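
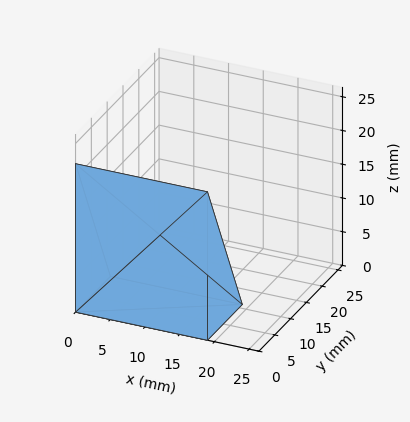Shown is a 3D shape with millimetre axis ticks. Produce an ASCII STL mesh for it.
Reading the render: the shape is a wedge (ramp): 19 × 11 mm base, rising to 22 mm along the y=0 edge and sloping linearly to z=0 at y=11 (dimensions read to the nearest mm from the axis ticks). For the STL, each face is triangulated and given an outward normal.

solid part
  facet normal 0.0000 0.0000 -1.0000
    outer loop
      vertex 19.0 11.0 0.0
      vertex 19.0 0.0 0.0
      vertex 0.0 0.0 0.0
    endloop
  endfacet
  facet normal 0.0000 0.0000 -1.0000
    outer loop
      vertex 0.0 11.0 0.0
      vertex 19.0 11.0 0.0
      vertex 0.0 0.0 0.0
    endloop
  endfacet
  facet normal 0.0000 -1.0000 0.0000
    outer loop
      vertex 0.0 0.0 0.0
      vertex 19.0 0.0 0.0
      vertex 19.0 0.0 22.0
    endloop
  endfacet
  facet normal 0.0000 -1.0000 0.0000
    outer loop
      vertex 0.0 0.0 0.0
      vertex 19.0 0.0 22.0
      vertex 0.0 0.0 22.0
    endloop
  endfacet
  facet normal 0.0000 0.8944 0.4472
    outer loop
      vertex 0.0 0.0 22.0
      vertex 19.0 0.0 22.0
      vertex 19.0 11.0 0.0
    endloop
  endfacet
  facet normal 0.0000 0.8944 0.4472
    outer loop
      vertex 0.0 0.0 22.0
      vertex 19.0 11.0 0.0
      vertex 0.0 11.0 0.0
    endloop
  endfacet
  facet normal -1.0000 0.0000 0.0000
    outer loop
      vertex 0.0 0.0 22.0
      vertex 0.0 11.0 0.0
      vertex 0.0 0.0 0.0
    endloop
  endfacet
  facet normal 1.0000 0.0000 0.0000
    outer loop
      vertex 19.0 0.0 0.0
      vertex 19.0 11.0 0.0
      vertex 19.0 0.0 22.0
    endloop
  endfacet
endsolid part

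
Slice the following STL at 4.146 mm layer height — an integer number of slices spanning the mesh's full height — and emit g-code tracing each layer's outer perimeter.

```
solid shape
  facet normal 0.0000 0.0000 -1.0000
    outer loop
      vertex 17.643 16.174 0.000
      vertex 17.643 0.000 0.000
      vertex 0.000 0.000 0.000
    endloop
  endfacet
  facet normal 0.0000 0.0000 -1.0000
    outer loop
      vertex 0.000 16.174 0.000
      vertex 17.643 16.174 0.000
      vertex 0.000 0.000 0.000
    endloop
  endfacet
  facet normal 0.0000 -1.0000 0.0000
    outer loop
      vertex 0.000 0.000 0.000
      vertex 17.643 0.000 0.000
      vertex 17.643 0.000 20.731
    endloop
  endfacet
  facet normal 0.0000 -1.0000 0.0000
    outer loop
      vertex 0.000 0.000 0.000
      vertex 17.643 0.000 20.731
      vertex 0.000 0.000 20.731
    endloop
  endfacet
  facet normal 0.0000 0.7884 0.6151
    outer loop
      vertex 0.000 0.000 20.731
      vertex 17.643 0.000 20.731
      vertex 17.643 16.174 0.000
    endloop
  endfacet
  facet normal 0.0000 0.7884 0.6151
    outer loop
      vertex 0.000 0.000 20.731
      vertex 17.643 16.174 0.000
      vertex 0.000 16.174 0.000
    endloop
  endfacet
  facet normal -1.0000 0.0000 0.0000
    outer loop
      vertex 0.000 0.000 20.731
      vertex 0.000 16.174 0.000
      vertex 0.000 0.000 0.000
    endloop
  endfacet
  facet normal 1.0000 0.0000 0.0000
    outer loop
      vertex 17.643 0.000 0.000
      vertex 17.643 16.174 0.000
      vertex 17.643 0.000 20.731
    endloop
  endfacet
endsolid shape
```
; perimeter-only toolpath
G21 ; units = mm
G90 ; absolute positioning
G28 ; home
; layer 1
G0 Z4.146
G0 X0.000 Y0.000
G1 X17.643 Y0.000
G1 X17.643 Y12.939
G1 X0.000 Y12.939
G1 X0.000 Y0.000
; layer 2
G0 Z8.292
G0 X0.000 Y0.000
G1 X17.643 Y0.000
G1 X17.643 Y9.704
G1 X0.000 Y9.704
G1 X0.000 Y0.000
; layer 3
G0 Z12.439
G0 X0.000 Y0.000
G1 X17.643 Y0.000
G1 X17.643 Y6.470
G1 X0.000 Y6.470
G1 X0.000 Y0.000
; layer 4
G0 Z16.585
G0 X0.000 Y0.000
G1 X17.643 Y0.000
G1 X17.643 Y3.235
G1 X0.000 Y3.235
G1 X0.000 Y0.000
M2 ; end

The solid is a wedge (ramp): 17.6 × 16.2 mm base, rising to 20.7 mm along the y=0 edge and sloping linearly to z=0 at y=16.2. Slicing at Δz = 4.146 mm — 5 equal slices spanning the solid's height, so layer i sits at z = i·h/5 — gives 4 non-empty perimeters. Each is a 4-segment closed polygon; G0 lifts to the layer z and rapids to the start vertex, then G1 traces the edges. The cross-section shrinks linearly with z (the slice at the apex is degenerate and omitted).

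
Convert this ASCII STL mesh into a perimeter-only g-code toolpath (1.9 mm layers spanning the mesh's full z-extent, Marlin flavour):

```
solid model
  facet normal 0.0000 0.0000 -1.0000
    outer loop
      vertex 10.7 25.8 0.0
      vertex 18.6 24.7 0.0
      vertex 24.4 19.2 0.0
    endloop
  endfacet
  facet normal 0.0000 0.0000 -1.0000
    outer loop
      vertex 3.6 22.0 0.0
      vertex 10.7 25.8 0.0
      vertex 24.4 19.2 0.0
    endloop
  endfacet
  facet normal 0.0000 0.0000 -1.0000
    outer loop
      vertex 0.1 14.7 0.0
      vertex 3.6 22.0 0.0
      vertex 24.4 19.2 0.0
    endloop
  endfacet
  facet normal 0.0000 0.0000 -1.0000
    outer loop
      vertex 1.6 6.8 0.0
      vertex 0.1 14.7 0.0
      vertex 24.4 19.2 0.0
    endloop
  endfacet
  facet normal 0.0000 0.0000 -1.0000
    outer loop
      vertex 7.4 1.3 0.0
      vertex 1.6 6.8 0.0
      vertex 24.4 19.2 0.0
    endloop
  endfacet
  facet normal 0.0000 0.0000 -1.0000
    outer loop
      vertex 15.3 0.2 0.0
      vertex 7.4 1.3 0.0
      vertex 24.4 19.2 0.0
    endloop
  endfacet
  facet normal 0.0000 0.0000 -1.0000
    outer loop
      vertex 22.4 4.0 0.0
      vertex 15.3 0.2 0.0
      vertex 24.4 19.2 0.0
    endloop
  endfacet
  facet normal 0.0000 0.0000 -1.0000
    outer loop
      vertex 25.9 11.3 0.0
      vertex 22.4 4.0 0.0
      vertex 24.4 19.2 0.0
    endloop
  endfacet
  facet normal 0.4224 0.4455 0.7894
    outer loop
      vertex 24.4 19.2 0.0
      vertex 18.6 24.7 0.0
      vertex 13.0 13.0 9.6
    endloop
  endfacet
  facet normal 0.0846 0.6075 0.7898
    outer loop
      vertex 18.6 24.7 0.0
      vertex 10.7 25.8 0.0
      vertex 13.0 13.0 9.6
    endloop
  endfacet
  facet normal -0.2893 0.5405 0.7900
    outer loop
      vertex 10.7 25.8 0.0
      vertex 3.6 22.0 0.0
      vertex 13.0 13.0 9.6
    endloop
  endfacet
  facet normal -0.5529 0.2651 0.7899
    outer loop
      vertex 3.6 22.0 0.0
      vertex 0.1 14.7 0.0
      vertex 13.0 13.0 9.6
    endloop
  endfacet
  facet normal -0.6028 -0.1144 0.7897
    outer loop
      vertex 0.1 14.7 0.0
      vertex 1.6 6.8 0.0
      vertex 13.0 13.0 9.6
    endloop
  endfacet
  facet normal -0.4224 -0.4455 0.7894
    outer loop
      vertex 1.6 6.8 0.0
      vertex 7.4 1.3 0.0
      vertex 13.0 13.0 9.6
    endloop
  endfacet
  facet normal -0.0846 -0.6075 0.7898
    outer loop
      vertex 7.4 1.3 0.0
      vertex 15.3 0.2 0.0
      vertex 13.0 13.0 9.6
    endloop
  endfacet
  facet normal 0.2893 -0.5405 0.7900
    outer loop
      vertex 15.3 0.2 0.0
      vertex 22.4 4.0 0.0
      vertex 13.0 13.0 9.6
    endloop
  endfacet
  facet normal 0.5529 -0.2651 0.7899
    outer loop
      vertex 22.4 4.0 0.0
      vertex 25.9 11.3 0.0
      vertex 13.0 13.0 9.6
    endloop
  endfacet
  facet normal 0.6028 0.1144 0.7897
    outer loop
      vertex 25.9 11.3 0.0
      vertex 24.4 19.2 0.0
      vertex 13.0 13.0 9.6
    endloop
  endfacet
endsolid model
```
; perimeter-only toolpath
G21 ; units = mm
G90 ; absolute positioning
G28 ; home
; layer 1
G0 Z1.9
G0 X22.1 Y18.0
G1 X17.5 Y22.4
G1 X11.2 Y23.2
G1 X5.5 Y20.2
G1 X2.7 Y14.4
G1 X3.9 Y8.0
G1 X8.5 Y3.6
G1 X14.8 Y2.8
G1 X20.5 Y5.8
G1 X23.3 Y11.6
G1 X22.1 Y18.0
; layer 2
G0 Z3.8
G0 X19.8 Y16.7
G1 X16.4 Y20.0
G1 X11.6 Y20.7
G1 X7.4 Y18.4
G1 X5.3 Y14.0
G1 X6.2 Y9.3
G1 X9.6 Y6.0
G1 X14.4 Y5.3
G1 X18.6 Y7.6
G1 X20.7 Y12.0
G1 X19.8 Y16.7
; layer 3
G0 Z5.8
G0 X17.6 Y15.5
G1 X15.2 Y17.7
G1 X12.1 Y18.1
G1 X9.2 Y16.6
G1 X7.8 Y13.7
G1 X8.4 Y10.5
G1 X10.8 Y8.3
G1 X13.9 Y7.9
G1 X16.8 Y9.4
G1 X18.2 Y12.3
G1 X17.6 Y15.5
; layer 4
G0 Z7.7
G0 X15.3 Y14.2
G1 X14.1 Y15.3
G1 X12.5 Y15.6
G1 X11.1 Y14.8
G1 X10.4 Y13.3
G1 X10.7 Y11.8
G1 X11.9 Y10.7
G1 X13.5 Y10.4
G1 X14.9 Y11.2
G1 X15.6 Y12.7
G1 X15.3 Y14.2
M2 ; end

The solid is a regular 10-sided pyramid, base circumscribed radius ≈ 13 mm, apex at z ≈ 9.6 mm. Slicing at Δz = 1.9 mm — 5 equal slices spanning the solid's height, so layer i sits at z = i·h/5 — gives 4 non-empty perimeters. Each is a 10-segment closed polygon; G0 lifts to the layer z and rapids to the start vertex, then G1 traces the edges. The cross-section shrinks linearly with z (the slice at the apex is degenerate and omitted).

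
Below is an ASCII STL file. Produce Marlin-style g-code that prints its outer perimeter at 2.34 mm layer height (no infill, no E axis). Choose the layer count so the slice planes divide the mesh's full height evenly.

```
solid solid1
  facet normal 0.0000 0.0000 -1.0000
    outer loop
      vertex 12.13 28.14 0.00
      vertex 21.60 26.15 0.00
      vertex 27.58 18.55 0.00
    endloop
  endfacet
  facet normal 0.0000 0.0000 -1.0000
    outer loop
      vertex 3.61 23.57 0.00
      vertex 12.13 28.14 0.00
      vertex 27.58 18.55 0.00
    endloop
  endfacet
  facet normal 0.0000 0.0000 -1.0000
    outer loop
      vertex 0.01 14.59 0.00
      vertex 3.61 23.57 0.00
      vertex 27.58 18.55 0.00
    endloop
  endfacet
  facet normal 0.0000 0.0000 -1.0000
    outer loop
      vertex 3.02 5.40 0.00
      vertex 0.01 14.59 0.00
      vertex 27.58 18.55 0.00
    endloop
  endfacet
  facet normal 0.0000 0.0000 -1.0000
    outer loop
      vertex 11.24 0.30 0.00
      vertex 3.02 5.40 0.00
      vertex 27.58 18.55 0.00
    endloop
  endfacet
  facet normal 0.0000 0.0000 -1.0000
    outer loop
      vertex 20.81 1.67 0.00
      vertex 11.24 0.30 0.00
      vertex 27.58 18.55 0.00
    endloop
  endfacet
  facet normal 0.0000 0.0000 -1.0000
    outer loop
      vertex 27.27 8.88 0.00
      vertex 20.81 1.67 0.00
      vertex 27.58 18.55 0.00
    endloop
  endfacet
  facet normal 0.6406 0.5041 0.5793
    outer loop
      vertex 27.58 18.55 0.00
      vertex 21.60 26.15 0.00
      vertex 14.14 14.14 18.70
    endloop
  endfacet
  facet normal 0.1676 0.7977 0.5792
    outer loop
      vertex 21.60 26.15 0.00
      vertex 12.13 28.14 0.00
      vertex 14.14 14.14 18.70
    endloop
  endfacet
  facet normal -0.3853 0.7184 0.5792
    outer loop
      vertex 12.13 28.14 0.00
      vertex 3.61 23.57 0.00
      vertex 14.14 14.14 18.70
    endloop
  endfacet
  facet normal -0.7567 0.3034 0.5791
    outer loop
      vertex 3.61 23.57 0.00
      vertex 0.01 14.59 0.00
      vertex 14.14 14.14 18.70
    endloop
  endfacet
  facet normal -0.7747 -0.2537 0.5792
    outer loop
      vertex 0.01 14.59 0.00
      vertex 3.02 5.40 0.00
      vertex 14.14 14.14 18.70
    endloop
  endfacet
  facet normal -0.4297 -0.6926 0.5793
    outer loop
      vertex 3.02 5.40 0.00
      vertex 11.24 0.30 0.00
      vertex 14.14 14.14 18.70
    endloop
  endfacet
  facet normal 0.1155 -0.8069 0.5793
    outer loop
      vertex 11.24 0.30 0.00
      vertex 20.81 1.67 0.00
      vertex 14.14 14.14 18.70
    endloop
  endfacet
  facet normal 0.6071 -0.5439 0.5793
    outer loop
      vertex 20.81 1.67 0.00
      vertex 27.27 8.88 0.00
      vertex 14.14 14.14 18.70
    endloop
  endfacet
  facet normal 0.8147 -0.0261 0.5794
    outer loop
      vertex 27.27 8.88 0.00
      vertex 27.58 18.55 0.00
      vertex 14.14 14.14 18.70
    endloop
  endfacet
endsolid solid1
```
; perimeter-only toolpath
G21 ; units = mm
G90 ; absolute positioning
G28 ; home
; layer 1
G0 Z2.34
G0 X25.90 Y18.00
G1 X20.67 Y24.65
G1 X12.38 Y26.39
G1 X4.93 Y22.39
G1 X1.78 Y14.53
G1 X4.41 Y6.49
G1 X11.60 Y2.03
G1 X19.98 Y3.23
G1 X25.63 Y9.54
G1 X25.90 Y18.00
; layer 2
G0 Z4.67
G0 X24.22 Y17.45
G1 X19.74 Y23.15
G1 X12.63 Y24.64
G1 X6.24 Y21.21
G1 X3.54 Y14.48
G1 X5.80 Y7.59
G1 X11.96 Y3.76
G1 X19.14 Y4.79
G1 X23.99 Y10.20
G1 X24.22 Y17.45
; layer 3
G0 Z7.01
G0 X22.54 Y16.90
G1 X18.80 Y21.65
G1 X12.88 Y22.89
G1 X7.56 Y20.03
G1 X5.31 Y14.42
G1 X7.19 Y8.68
G1 X12.33 Y5.49
G1 X18.31 Y6.35
G1 X22.35 Y10.85
G1 X22.54 Y16.90
; layer 4
G0 Z9.35
G0 X20.86 Y16.34
G1 X17.87 Y20.14
G1 X13.14 Y21.14
G1 X8.88 Y18.86
G1 X7.08 Y14.37
G1 X8.58 Y9.77
G1 X12.69 Y7.22
G1 X17.48 Y7.91
G1 X20.70 Y11.51
G1 X20.86 Y16.34
; layer 5
G0 Z11.69
G0 X19.18 Y15.79
G1 X16.94 Y18.64
G1 X13.39 Y19.39
G1 X10.19 Y17.68
G1 X8.84 Y14.31
G1 X9.97 Y10.86
G1 X13.05 Y8.95
G1 X16.64 Y9.46
G1 X19.06 Y12.17
G1 X19.18 Y15.79
; layer 6
G0 Z14.02
G0 X17.50 Y15.24
G1 X16.01 Y17.14
G1 X13.64 Y17.64
G1 X11.51 Y16.50
G1 X10.61 Y14.25
G1 X11.36 Y11.96
G1 X13.42 Y10.68
G1 X15.81 Y11.02
G1 X17.42 Y12.83
G1 X17.50 Y15.24
; layer 7
G0 Z16.36
G0 X15.82 Y14.69
G1 X15.07 Y15.64
G1 X13.89 Y15.89
G1 X12.82 Y15.32
G1 X12.37 Y14.20
G1 X12.75 Y13.05
G1 X13.78 Y12.41
G1 X14.97 Y12.58
G1 X15.78 Y13.48
G1 X15.82 Y14.69
M2 ; end

The solid is a regular 9-sided pyramid, base circumscribed radius ≈ 14.1 mm, apex at z ≈ 18.7 mm. Slicing at Δz = 2.34 mm — 8 equal slices spanning the solid's height, so layer i sits at z = i·h/8 — gives 7 non-empty perimeters. Each is a 9-segment closed polygon; G0 lifts to the layer z and rapids to the start vertex, then G1 traces the edges. The cross-section shrinks linearly with z (the slice at the apex is degenerate and omitted).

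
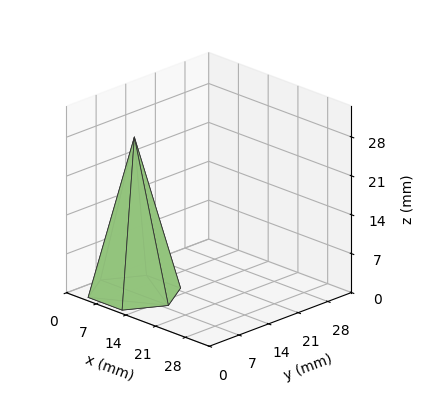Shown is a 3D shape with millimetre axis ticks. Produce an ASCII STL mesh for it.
Reading the render: the shape is a regular 6-sided pyramid, base circumscribed radius ≈ 8 mm, apex at z ≈ 28 mm (dimensions read to the nearest mm from the axis ticks). For the STL, each face is triangulated and given an outward normal.

solid part
  facet normal 0.0000 0.0000 -1.0000
    outer loop
      vertex 4.0 14.9 0.0
      vertex 12.0 14.9 0.0
      vertex 16.0 8.0 0.0
    endloop
  endfacet
  facet normal 0.0000 0.0000 -1.0000
    outer loop
      vertex 0.0 8.0 0.0
      vertex 4.0 14.9 0.0
      vertex 16.0 8.0 0.0
    endloop
  endfacet
  facet normal 0.0000 0.0000 -1.0000
    outer loop
      vertex 4.0 1.1 0.0
      vertex 0.0 8.0 0.0
      vertex 16.0 8.0 0.0
    endloop
  endfacet
  facet normal 0.0000 0.0000 -1.0000
    outer loop
      vertex 12.0 1.1 0.0
      vertex 4.0 1.1 0.0
      vertex 16.0 8.0 0.0
    endloop
  endfacet
  facet normal 0.8399 0.4869 0.2400
    outer loop
      vertex 16.0 8.0 0.0
      vertex 12.0 14.9 0.0
      vertex 8.0 8.0 28.0
    endloop
  endfacet
  facet normal 0.0000 0.9710 0.2393
    outer loop
      vertex 12.0 14.9 0.0
      vertex 4.0 14.9 0.0
      vertex 8.0 8.0 28.0
    endloop
  endfacet
  facet normal -0.8399 0.4869 0.2400
    outer loop
      vertex 4.0 14.9 0.0
      vertex 0.0 8.0 0.0
      vertex 8.0 8.0 28.0
    endloop
  endfacet
  facet normal -0.8399 -0.4869 0.2400
    outer loop
      vertex 0.0 8.0 0.0
      vertex 4.0 1.1 0.0
      vertex 8.0 8.0 28.0
    endloop
  endfacet
  facet normal 0.0000 -0.9710 0.2393
    outer loop
      vertex 4.0 1.1 0.0
      vertex 12.0 1.1 0.0
      vertex 8.0 8.0 28.0
    endloop
  endfacet
  facet normal 0.8399 -0.4869 0.2400
    outer loop
      vertex 12.0 1.1 0.0
      vertex 16.0 8.0 0.0
      vertex 8.0 8.0 28.0
    endloop
  endfacet
endsolid part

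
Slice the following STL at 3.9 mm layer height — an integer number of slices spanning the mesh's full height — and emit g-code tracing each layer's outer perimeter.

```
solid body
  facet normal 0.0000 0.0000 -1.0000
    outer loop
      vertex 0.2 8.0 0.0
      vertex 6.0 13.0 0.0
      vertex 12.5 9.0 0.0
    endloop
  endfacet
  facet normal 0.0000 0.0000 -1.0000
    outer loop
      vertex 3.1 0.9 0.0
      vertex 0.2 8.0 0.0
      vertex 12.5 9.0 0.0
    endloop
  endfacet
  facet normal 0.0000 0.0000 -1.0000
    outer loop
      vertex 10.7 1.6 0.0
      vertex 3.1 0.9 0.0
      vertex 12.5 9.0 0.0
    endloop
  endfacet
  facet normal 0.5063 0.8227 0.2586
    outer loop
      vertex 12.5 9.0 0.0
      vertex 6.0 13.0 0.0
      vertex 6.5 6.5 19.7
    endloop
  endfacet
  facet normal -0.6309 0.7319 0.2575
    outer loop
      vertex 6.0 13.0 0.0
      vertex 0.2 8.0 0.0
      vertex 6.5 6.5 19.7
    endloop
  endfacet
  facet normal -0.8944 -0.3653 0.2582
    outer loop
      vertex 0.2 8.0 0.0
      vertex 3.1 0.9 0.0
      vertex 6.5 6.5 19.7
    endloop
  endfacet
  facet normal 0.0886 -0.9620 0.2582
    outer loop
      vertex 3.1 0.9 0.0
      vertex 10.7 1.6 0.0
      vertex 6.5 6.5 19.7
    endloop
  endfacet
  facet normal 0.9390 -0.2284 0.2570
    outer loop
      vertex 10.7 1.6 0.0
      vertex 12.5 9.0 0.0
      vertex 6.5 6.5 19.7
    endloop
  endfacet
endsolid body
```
; perimeter-only toolpath
G21 ; units = mm
G90 ; absolute positioning
G28 ; home
; layer 1
G0 Z3.9
G0 X11.3 Y8.5
G1 X6.1 Y11.7
G1 X1.5 Y7.7
G1 X3.8 Y2.0
G1 X9.9 Y2.6
G1 X11.3 Y8.5
; layer 2
G0 Z7.9
G0 X10.1 Y8.0
G1 X6.2 Y10.4
G1 X2.7 Y7.4
G1 X4.5 Y3.1
G1 X9.0 Y3.6
G1 X10.1 Y8.0
; layer 3
G0 Z11.8
G0 X8.9 Y7.5
G1 X6.3 Y9.1
G1 X4.0 Y7.1
G1 X5.1 Y4.3
G1 X8.2 Y4.5
G1 X8.9 Y7.5
; layer 4
G0 Z15.8
G0 X7.7 Y7.0
G1 X6.4 Y7.8
G1 X5.2 Y6.8
G1 X5.8 Y5.4
G1 X7.3 Y5.5
G1 X7.7 Y7.0
M2 ; end

The solid is a regular 5-sided pyramid, base circumscribed radius ≈ 6.5 mm, apex at z ≈ 19.7 mm. Slicing at Δz = 3.9 mm — 5 equal slices spanning the solid's height, so layer i sits at z = i·h/5 — gives 4 non-empty perimeters. Each is a 5-segment closed polygon; G0 lifts to the layer z and rapids to the start vertex, then G1 traces the edges. The cross-section shrinks linearly with z (the slice at the apex is degenerate and omitted).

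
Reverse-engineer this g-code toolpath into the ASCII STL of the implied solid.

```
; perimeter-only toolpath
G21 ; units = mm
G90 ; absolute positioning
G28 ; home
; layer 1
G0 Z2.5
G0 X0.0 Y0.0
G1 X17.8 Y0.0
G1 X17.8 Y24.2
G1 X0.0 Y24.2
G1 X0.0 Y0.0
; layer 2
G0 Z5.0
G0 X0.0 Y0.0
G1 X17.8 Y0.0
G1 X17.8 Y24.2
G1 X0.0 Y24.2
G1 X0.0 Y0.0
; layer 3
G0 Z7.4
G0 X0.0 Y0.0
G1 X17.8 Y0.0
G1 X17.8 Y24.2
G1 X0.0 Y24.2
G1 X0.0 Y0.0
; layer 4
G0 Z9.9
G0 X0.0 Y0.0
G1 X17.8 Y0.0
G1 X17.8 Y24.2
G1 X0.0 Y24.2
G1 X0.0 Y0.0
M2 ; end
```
solid part
  facet normal 0.0000 0.0000 -1.0000
    outer loop
      vertex 17.8 24.2 0.0
      vertex 17.8 0.0 0.0
      vertex 0.0 0.0 0.0
    endloop
  endfacet
  facet normal 0.0000 0.0000 -1.0000
    outer loop
      vertex 0.0 24.2 0.0
      vertex 17.8 24.2 0.0
      vertex 0.0 0.0 0.0
    endloop
  endfacet
  facet normal 0.0000 0.0000 1.0000
    outer loop
      vertex 0.0 0.0 9.9
      vertex 17.8 0.0 9.9
      vertex 17.8 24.2 9.9
    endloop
  endfacet
  facet normal 0.0000 0.0000 1.0000
    outer loop
      vertex 0.0 0.0 9.9
      vertex 17.8 24.2 9.9
      vertex 0.0 24.2 9.9
    endloop
  endfacet
  facet normal 0.0000 -1.0000 0.0000
    outer loop
      vertex 0.0 0.0 0.0
      vertex 17.8 0.0 0.0
      vertex 17.8 0.0 9.9
    endloop
  endfacet
  facet normal 0.0000 -1.0000 0.0000
    outer loop
      vertex 0.0 0.0 0.0
      vertex 17.8 0.0 9.9
      vertex 0.0 0.0 9.9
    endloop
  endfacet
  facet normal 0.0000 1.0000 0.0000
    outer loop
      vertex 17.8 24.2 9.9
      vertex 17.8 24.2 0.0
      vertex 0.0 24.2 0.0
    endloop
  endfacet
  facet normal 0.0000 1.0000 0.0000
    outer loop
      vertex 0.0 24.2 9.9
      vertex 17.8 24.2 9.9
      vertex 0.0 24.2 0.0
    endloop
  endfacet
  facet normal -1.0000 0.0000 0.0000
    outer loop
      vertex 0.0 24.2 9.9
      vertex 0.0 24.2 0.0
      vertex 0.0 0.0 0.0
    endloop
  endfacet
  facet normal -1.0000 0.0000 0.0000
    outer loop
      vertex 0.0 0.0 9.9
      vertex 0.0 24.2 9.9
      vertex 0.0 0.0 0.0
    endloop
  endfacet
  facet normal 1.0000 0.0000 0.0000
    outer loop
      vertex 17.8 0.0 0.0
      vertex 17.8 24.2 0.0
      vertex 17.8 24.2 9.9
    endloop
  endfacet
  facet normal 1.0000 0.0000 0.0000
    outer loop
      vertex 17.8 0.0 0.0
      vertex 17.8 24.2 9.9
      vertex 17.8 0.0 9.9
    endloop
  endfacet
endsolid part

The G0 Z moves step by Δz≈2.5 mm. Every layer's G1 loop is the same polygon, so the solid is a straight extrusion of it from z=0 to z≈9.9. Closing with flat bottom and top caps and triangulating gives 12 facets — a rectangular box, roughly 17.8 × 24.2 mm footprint and 9.9 mm tall.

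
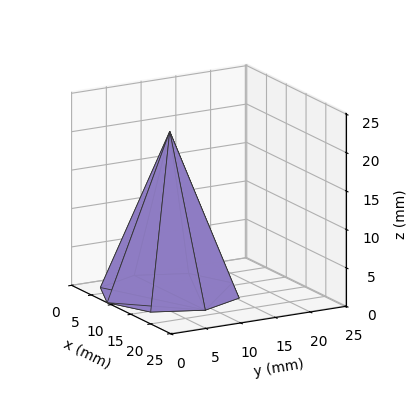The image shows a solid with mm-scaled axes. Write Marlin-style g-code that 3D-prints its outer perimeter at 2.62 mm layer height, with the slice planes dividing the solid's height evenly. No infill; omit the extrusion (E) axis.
Reading the render: the shape is a regular 8-sided pyramid, base circumscribed radius ≈ 9 mm, apex at z ≈ 21 mm (dimensions read to the nearest mm from the axis ticks). For the g-code, the solid's height is divided into equal slices at the stated Δz and each level perimeter traced with G1 moves after a G0 lift.

; perimeter-only toolpath
G21 ; units = mm
G90 ; absolute positioning
G28 ; home
; layer 1
G0 Z2.62
G0 X16.88 Y9.00
G1 X14.56 Y14.56
G1 X9.00 Y16.88
G1 X3.44 Y14.56
G1 X1.12 Y9.00
G1 X3.44 Y3.44
G1 X9.00 Y1.12
G1 X14.56 Y3.44
G1 X16.88 Y9.00
; layer 2
G0 Z5.25
G0 X15.75 Y9.00
G1 X13.77 Y13.77
G1 X9.00 Y15.75
G1 X4.23 Y13.77
G1 X2.25 Y9.00
G1 X4.23 Y4.23
G1 X9.00 Y2.25
G1 X13.77 Y4.23
G1 X15.75 Y9.00
; layer 3
G0 Z7.88
G0 X14.62 Y9.00
G1 X12.97 Y12.97
G1 X9.00 Y14.62
G1 X5.03 Y12.97
G1 X3.38 Y9.00
G1 X5.03 Y5.03
G1 X9.00 Y3.38
G1 X12.97 Y5.03
G1 X14.62 Y9.00
; layer 4
G0 Z10.50
G0 X13.50 Y9.00
G1 X12.18 Y12.18
G1 X9.00 Y13.50
G1 X5.82 Y12.18
G1 X4.50 Y9.00
G1 X5.82 Y5.82
G1 X9.00 Y4.50
G1 X12.18 Y5.82
G1 X13.50 Y9.00
; layer 5
G0 Z13.12
G0 X12.38 Y9.00
G1 X11.38 Y11.38
G1 X9.00 Y12.38
G1 X6.62 Y11.38
G1 X5.62 Y9.00
G1 X6.62 Y6.62
G1 X9.00 Y5.62
G1 X11.38 Y6.62
G1 X12.38 Y9.00
; layer 6
G0 Z15.75
G0 X11.25 Y9.00
G1 X10.59 Y10.59
G1 X9.00 Y11.25
G1 X7.41 Y10.59
G1 X6.75 Y9.00
G1 X7.41 Y7.41
G1 X9.00 Y6.75
G1 X10.59 Y7.41
G1 X11.25 Y9.00
; layer 7
G0 Z18.38
G0 X10.12 Y9.00
G1 X9.79 Y9.79
G1 X9.00 Y10.12
G1 X8.21 Y9.79
G1 X7.88 Y9.00
G1 X8.21 Y8.21
G1 X9.00 Y7.88
G1 X9.79 Y8.21
G1 X10.12 Y9.00
M2 ; end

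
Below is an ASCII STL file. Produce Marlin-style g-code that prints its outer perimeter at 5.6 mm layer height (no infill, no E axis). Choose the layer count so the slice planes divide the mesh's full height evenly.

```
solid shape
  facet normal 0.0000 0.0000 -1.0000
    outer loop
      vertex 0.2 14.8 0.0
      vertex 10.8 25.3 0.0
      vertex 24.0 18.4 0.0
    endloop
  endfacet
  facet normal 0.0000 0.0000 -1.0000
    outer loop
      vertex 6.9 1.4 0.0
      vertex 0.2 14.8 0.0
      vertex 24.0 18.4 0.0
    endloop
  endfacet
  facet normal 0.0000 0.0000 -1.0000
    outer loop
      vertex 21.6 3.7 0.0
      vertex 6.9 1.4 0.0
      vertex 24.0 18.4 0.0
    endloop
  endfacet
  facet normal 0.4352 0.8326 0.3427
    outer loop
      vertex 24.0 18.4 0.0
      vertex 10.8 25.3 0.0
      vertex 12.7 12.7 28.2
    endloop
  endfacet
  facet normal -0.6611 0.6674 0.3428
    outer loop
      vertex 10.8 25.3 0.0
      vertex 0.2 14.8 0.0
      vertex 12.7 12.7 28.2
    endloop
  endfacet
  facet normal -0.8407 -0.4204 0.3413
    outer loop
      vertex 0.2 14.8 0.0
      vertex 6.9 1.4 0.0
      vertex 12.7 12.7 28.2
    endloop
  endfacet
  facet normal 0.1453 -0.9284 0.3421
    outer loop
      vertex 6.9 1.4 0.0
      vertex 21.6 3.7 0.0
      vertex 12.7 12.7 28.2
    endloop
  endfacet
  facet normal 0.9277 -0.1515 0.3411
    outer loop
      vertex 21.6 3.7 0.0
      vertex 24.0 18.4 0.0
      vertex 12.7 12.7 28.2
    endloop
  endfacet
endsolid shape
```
; perimeter-only toolpath
G21 ; units = mm
G90 ; absolute positioning
G28 ; home
; layer 1
G0 Z5.6
G0 X21.7 Y17.3
G1 X11.2 Y22.8
G1 X2.7 Y14.4
G1 X8.1 Y3.7
G1 X19.8 Y5.5
G1 X21.7 Y17.3
; layer 2
G0 Z11.3
G0 X19.5 Y16.1
G1 X11.6 Y20.3
G1 X5.2 Y14.0
G1 X9.2 Y5.9
G1 X18.0 Y7.3
G1 X19.5 Y16.1
; layer 3
G0 Z16.9
G0 X17.2 Y15.0
G1 X11.9 Y17.7
G1 X7.7 Y13.5
G1 X10.4 Y8.2
G1 X16.3 Y9.1
G1 X17.2 Y15.0
; layer 4
G0 Z22.6
G0 X15.0 Y13.8
G1 X12.3 Y15.2
G1 X10.2 Y13.1
G1 X11.5 Y10.4
G1 X14.5 Y10.9
G1 X15.0 Y13.8
M2 ; end

The solid is a regular 5-sided pyramid, base circumscribed radius ≈ 12.7 mm, apex at z ≈ 28.2 mm. Slicing at Δz = 5.6 mm — 5 equal slices spanning the solid's height, so layer i sits at z = i·h/5 — gives 4 non-empty perimeters. Each is a 5-segment closed polygon; G0 lifts to the layer z and rapids to the start vertex, then G1 traces the edges. The cross-section shrinks linearly with z (the slice at the apex is degenerate and omitted).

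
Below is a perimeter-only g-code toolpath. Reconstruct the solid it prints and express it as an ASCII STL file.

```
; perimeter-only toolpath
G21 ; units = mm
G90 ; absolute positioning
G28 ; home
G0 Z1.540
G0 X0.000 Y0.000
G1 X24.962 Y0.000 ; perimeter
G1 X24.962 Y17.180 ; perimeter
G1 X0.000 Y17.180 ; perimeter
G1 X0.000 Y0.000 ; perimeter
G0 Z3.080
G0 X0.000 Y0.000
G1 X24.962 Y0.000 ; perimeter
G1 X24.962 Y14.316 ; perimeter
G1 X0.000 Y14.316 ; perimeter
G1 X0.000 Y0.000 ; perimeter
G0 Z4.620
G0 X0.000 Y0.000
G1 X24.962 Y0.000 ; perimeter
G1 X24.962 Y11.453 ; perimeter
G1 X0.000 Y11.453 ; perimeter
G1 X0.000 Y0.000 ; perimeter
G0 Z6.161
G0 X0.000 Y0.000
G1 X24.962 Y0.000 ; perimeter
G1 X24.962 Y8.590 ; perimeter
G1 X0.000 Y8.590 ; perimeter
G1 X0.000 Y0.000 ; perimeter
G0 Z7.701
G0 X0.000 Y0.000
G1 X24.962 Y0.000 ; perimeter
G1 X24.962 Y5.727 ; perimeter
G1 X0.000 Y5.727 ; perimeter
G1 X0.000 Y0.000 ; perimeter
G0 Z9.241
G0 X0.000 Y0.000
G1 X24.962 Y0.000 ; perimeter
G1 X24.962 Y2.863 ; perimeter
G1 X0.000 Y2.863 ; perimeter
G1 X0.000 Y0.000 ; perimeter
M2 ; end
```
solid part
  facet normal 0.0000 0.0000 -1.0000
    outer loop
      vertex 24.962 20.043 0.000
      vertex 24.962 0.000 0.000
      vertex 0.000 0.000 0.000
    endloop
  endfacet
  facet normal 0.0000 0.0000 -1.0000
    outer loop
      vertex 0.000 20.043 0.000
      vertex 24.962 20.043 0.000
      vertex 0.000 0.000 0.000
    endloop
  endfacet
  facet normal 0.0000 -1.0000 0.0000
    outer loop
      vertex 0.000 0.000 0.000
      vertex 24.962 0.000 0.000
      vertex 24.962 0.000 10.781
    endloop
  endfacet
  facet normal 0.0000 -1.0000 0.0000
    outer loop
      vertex 0.000 0.000 0.000
      vertex 24.962 0.000 10.781
      vertex 0.000 0.000 10.781
    endloop
  endfacet
  facet normal 0.0000 0.4737 0.8807
    outer loop
      vertex 0.000 0.000 10.781
      vertex 24.962 0.000 10.781
      vertex 24.962 20.043 0.000
    endloop
  endfacet
  facet normal 0.0000 0.4737 0.8807
    outer loop
      vertex 0.000 0.000 10.781
      vertex 24.962 20.043 0.000
      vertex 0.000 20.043 0.000
    endloop
  endfacet
  facet normal -1.0000 0.0000 0.0000
    outer loop
      vertex 0.000 0.000 10.781
      vertex 0.000 20.043 0.000
      vertex 0.000 0.000 0.000
    endloop
  endfacet
  facet normal 1.0000 0.0000 0.0000
    outer loop
      vertex 24.962 0.000 0.000
      vertex 24.962 20.043 0.000
      vertex 24.962 0.000 10.781
    endloop
  endfacet
endsolid part

The G0 Z moves step by Δz≈1.540 mm. The G1 loops shrink linearly with z, so the solid tapers from its base footprint up to z≈10.8. Closing with a flat bottom cap and the tapered top and triangulating gives 8 facets — a wedge (ramp): 25 × 20 mm base, rising to 10.8 mm along the y=0 edge and sloping linearly to z=0 at y=20.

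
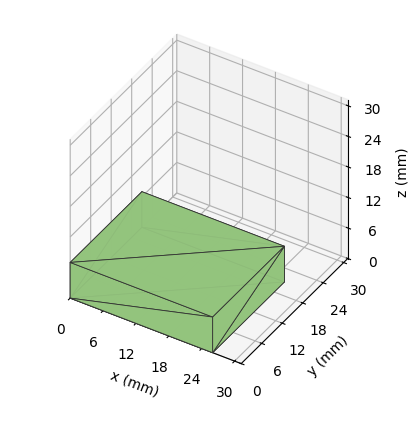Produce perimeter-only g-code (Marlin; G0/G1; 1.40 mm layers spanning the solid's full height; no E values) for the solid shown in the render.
Reading the render: the shape is a rectangular box, roughly 26 × 21 mm footprint and 7 mm tall (dimensions read to the nearest mm from the axis ticks). For the g-code, the solid's height is divided into equal slices at the stated Δz and each level perimeter traced with G1 moves after a G0 lift.

; perimeter-only toolpath
G21 ; units = mm
G90 ; absolute positioning
G28 ; home
; layer 1
G0 Z1.40
G0 X0.00 Y0.00
G1 X26.00 Y0.00
G1 X26.00 Y21.00
G1 X0.00 Y21.00
G1 X0.00 Y0.00
; layer 2
G0 Z2.80
G0 X0.00 Y0.00
G1 X26.00 Y0.00
G1 X26.00 Y21.00
G1 X0.00 Y21.00
G1 X0.00 Y0.00
; layer 3
G0 Z4.20
G0 X0.00 Y0.00
G1 X26.00 Y0.00
G1 X26.00 Y21.00
G1 X0.00 Y21.00
G1 X0.00 Y0.00
; layer 4
G0 Z5.60
G0 X0.00 Y0.00
G1 X26.00 Y0.00
G1 X26.00 Y21.00
G1 X0.00 Y21.00
G1 X0.00 Y0.00
; layer 5
G0 Z7.00
G0 X0.00 Y0.00
G1 X26.00 Y0.00
G1 X26.00 Y21.00
G1 X0.00 Y21.00
G1 X0.00 Y0.00
M2 ; end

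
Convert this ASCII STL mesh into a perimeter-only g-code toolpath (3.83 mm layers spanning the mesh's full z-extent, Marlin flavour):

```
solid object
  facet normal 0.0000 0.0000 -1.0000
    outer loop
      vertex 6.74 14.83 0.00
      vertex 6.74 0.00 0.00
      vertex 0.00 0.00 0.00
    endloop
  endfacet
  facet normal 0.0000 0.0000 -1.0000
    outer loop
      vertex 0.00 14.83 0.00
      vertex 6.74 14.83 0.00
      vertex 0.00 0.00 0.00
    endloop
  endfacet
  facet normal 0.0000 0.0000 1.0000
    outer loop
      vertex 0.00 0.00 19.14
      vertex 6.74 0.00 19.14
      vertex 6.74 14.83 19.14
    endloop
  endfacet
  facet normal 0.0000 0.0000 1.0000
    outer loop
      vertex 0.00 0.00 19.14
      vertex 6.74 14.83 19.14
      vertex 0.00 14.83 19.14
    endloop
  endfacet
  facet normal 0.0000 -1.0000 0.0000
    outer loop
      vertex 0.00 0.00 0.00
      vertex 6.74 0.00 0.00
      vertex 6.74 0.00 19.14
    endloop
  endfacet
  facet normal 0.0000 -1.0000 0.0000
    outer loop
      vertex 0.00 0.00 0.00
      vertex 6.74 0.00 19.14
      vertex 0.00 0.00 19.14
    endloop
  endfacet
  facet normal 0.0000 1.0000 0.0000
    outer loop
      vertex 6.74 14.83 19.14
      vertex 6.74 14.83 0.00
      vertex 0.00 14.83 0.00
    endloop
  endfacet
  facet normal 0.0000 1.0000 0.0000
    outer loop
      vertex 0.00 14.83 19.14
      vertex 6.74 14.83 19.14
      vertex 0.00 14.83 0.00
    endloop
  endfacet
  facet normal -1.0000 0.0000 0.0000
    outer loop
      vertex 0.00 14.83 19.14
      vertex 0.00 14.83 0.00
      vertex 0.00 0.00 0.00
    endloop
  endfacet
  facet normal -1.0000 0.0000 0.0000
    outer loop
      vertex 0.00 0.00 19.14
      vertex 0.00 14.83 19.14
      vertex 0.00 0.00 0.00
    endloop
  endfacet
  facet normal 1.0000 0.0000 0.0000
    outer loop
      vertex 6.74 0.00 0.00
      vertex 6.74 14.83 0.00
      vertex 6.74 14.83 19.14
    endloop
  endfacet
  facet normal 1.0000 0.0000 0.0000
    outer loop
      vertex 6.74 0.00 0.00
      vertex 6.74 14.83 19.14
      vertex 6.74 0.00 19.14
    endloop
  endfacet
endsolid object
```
; perimeter-only toolpath
G21 ; units = mm
G90 ; absolute positioning
G28 ; home
; layer 1
G0 Z3.83
G0 X0.00 Y0.00
G1 X6.74 Y0.00
G1 X6.74 Y14.83
G1 X0.00 Y14.83
G1 X0.00 Y0.00
; layer 2
G0 Z7.66
G0 X0.00 Y0.00
G1 X6.74 Y0.00
G1 X6.74 Y14.83
G1 X0.00 Y14.83
G1 X0.00 Y0.00
; layer 3
G0 Z11.48
G0 X0.00 Y0.00
G1 X6.74 Y0.00
G1 X6.74 Y14.83
G1 X0.00 Y14.83
G1 X0.00 Y0.00
; layer 4
G0 Z15.31
G0 X0.00 Y0.00
G1 X6.74 Y0.00
G1 X6.74 Y14.83
G1 X0.00 Y14.83
G1 X0.00 Y0.00
; layer 5
G0 Z19.14
G0 X0.00 Y0.00
G1 X6.74 Y0.00
G1 X6.74 Y14.83
G1 X0.00 Y14.83
G1 X0.00 Y0.00
M2 ; end

The solid is a rectangular box, roughly 6.74 × 14.8 mm footprint and 19.1 mm tall. Slicing at Δz = 3.83 mm — 5 equal slices spanning the solid's height, so layer i sits at z = i·h/5 — gives 5 non-empty perimeters. Each is a 4-segment closed polygon; G0 lifts to the layer z and rapids to the start vertex, then G1 traces the edges.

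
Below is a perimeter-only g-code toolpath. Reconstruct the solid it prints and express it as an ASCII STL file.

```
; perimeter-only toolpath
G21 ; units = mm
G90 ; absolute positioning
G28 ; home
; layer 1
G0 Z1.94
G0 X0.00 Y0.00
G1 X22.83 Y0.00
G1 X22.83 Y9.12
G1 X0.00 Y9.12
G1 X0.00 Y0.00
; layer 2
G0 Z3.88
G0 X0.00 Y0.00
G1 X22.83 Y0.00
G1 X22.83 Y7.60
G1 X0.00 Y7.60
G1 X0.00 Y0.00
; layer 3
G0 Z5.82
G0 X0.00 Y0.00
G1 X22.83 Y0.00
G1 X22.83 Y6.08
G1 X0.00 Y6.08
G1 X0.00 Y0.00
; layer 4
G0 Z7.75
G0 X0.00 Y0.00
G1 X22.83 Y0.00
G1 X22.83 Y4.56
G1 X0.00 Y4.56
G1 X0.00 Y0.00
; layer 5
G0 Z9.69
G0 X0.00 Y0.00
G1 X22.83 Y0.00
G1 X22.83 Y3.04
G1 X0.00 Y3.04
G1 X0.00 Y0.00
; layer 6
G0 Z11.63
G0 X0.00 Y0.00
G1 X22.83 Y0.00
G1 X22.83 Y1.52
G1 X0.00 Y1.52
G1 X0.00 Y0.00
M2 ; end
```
solid part
  facet normal 0.0000 0.0000 -1.0000
    outer loop
      vertex 22.83 10.64 0.00
      vertex 22.83 0.00 0.00
      vertex 0.00 0.00 0.00
    endloop
  endfacet
  facet normal 0.0000 0.0000 -1.0000
    outer loop
      vertex 0.00 10.64 0.00
      vertex 22.83 10.64 0.00
      vertex 0.00 0.00 0.00
    endloop
  endfacet
  facet normal 0.0000 -1.0000 0.0000
    outer loop
      vertex 0.00 0.00 0.00
      vertex 22.83 0.00 0.00
      vertex 22.83 0.00 13.57
    endloop
  endfacet
  facet normal 0.0000 -1.0000 0.0000
    outer loop
      vertex 0.00 0.00 0.00
      vertex 22.83 0.00 13.57
      vertex 0.00 0.00 13.57
    endloop
  endfacet
  facet normal 0.0000 0.7869 0.6170
    outer loop
      vertex 0.00 0.00 13.57
      vertex 22.83 0.00 13.57
      vertex 22.83 10.64 0.00
    endloop
  endfacet
  facet normal 0.0000 0.7869 0.6170
    outer loop
      vertex 0.00 0.00 13.57
      vertex 22.83 10.64 0.00
      vertex 0.00 10.64 0.00
    endloop
  endfacet
  facet normal -1.0000 0.0000 0.0000
    outer loop
      vertex 0.00 0.00 13.57
      vertex 0.00 10.64 0.00
      vertex 0.00 0.00 0.00
    endloop
  endfacet
  facet normal 1.0000 0.0000 0.0000
    outer loop
      vertex 22.83 0.00 0.00
      vertex 22.83 10.64 0.00
      vertex 22.83 0.00 13.57
    endloop
  endfacet
endsolid part

The G0 Z moves step by Δz≈1.94 mm. The G1 loops shrink linearly with z, so the solid tapers from its base footprint up to z≈13.6. Closing with a flat bottom cap and the tapered top and triangulating gives 8 facets — a wedge (ramp): 22.8 × 10.6 mm base, rising to 13.6 mm along the y=0 edge and sloping linearly to z=0 at y=10.6.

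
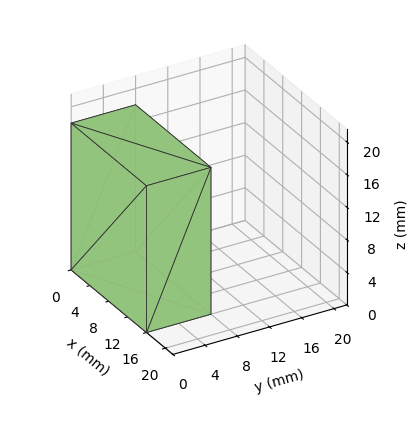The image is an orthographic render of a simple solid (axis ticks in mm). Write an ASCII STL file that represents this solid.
Reading the render: the shape is a rectangular box, roughly 16 × 8 mm footprint and 18 mm tall (dimensions read to the nearest mm from the axis ticks). For the STL, each face is triangulated and given an outward normal.

solid part
  facet normal 0.0000 0.0000 -1.0000
    outer loop
      vertex 16.0 8.0 0.0
      vertex 16.0 0.0 0.0
      vertex 0.0 0.0 0.0
    endloop
  endfacet
  facet normal 0.0000 0.0000 -1.0000
    outer loop
      vertex 0.0 8.0 0.0
      vertex 16.0 8.0 0.0
      vertex 0.0 0.0 0.0
    endloop
  endfacet
  facet normal 0.0000 0.0000 1.0000
    outer loop
      vertex 0.0 0.0 18.0
      vertex 16.0 0.0 18.0
      vertex 16.0 8.0 18.0
    endloop
  endfacet
  facet normal 0.0000 0.0000 1.0000
    outer loop
      vertex 0.0 0.0 18.0
      vertex 16.0 8.0 18.0
      vertex 0.0 8.0 18.0
    endloop
  endfacet
  facet normal 0.0000 -1.0000 0.0000
    outer loop
      vertex 0.0 0.0 0.0
      vertex 16.0 0.0 0.0
      vertex 16.0 0.0 18.0
    endloop
  endfacet
  facet normal 0.0000 -1.0000 0.0000
    outer loop
      vertex 0.0 0.0 0.0
      vertex 16.0 0.0 18.0
      vertex 0.0 0.0 18.0
    endloop
  endfacet
  facet normal 0.0000 1.0000 0.0000
    outer loop
      vertex 16.0 8.0 18.0
      vertex 16.0 8.0 0.0
      vertex 0.0 8.0 0.0
    endloop
  endfacet
  facet normal 0.0000 1.0000 0.0000
    outer loop
      vertex 0.0 8.0 18.0
      vertex 16.0 8.0 18.0
      vertex 0.0 8.0 0.0
    endloop
  endfacet
  facet normal -1.0000 0.0000 0.0000
    outer loop
      vertex 0.0 8.0 18.0
      vertex 0.0 8.0 0.0
      vertex 0.0 0.0 0.0
    endloop
  endfacet
  facet normal -1.0000 0.0000 0.0000
    outer loop
      vertex 0.0 0.0 18.0
      vertex 0.0 8.0 18.0
      vertex 0.0 0.0 0.0
    endloop
  endfacet
  facet normal 1.0000 0.0000 0.0000
    outer loop
      vertex 16.0 0.0 0.0
      vertex 16.0 8.0 0.0
      vertex 16.0 8.0 18.0
    endloop
  endfacet
  facet normal 1.0000 0.0000 0.0000
    outer loop
      vertex 16.0 0.0 0.0
      vertex 16.0 8.0 18.0
      vertex 16.0 0.0 18.0
    endloop
  endfacet
endsolid part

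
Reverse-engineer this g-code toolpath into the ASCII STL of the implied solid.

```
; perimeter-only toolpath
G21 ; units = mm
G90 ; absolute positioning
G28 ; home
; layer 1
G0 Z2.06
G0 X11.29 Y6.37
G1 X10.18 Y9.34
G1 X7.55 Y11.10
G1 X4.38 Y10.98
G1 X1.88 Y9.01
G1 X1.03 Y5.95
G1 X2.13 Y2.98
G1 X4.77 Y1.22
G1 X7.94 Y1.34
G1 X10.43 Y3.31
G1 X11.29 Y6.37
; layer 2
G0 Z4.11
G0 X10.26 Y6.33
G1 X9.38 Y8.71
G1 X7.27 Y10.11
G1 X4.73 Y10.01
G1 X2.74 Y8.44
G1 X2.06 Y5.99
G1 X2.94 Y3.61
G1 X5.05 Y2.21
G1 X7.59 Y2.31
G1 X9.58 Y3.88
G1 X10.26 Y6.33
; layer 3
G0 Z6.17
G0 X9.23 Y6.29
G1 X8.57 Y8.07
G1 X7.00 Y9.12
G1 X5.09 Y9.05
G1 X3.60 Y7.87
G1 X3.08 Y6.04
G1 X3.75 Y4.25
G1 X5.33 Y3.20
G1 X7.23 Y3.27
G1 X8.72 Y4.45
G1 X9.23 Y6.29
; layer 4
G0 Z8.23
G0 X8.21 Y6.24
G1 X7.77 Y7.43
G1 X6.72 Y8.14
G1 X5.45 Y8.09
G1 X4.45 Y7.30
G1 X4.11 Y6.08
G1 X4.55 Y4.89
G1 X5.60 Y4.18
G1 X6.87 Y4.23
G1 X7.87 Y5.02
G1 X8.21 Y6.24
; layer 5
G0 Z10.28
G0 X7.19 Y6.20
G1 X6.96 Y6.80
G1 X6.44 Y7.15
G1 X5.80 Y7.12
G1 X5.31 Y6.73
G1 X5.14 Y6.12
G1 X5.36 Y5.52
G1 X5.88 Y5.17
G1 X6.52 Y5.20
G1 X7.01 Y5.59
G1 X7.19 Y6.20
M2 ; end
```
solid part
  facet normal 0.0000 0.0000 -1.0000
    outer loop
      vertex 7.83 12.09 0.00
      vertex 10.99 9.98 0.00
      vertex 12.31 6.41 0.00
    endloop
  endfacet
  facet normal 0.0000 0.0000 -1.0000
    outer loop
      vertex 4.02 11.94 0.00
      vertex 7.83 12.09 0.00
      vertex 12.31 6.41 0.00
    endloop
  endfacet
  facet normal 0.0000 0.0000 -1.0000
    outer loop
      vertex 1.03 9.58 0.00
      vertex 4.02 11.94 0.00
      vertex 12.31 6.41 0.00
    endloop
  endfacet
  facet normal 0.0000 0.0000 -1.0000
    outer loop
      vertex 0.01 5.91 0.00
      vertex 1.03 9.58 0.00
      vertex 12.31 6.41 0.00
    endloop
  endfacet
  facet normal 0.0000 0.0000 -1.0000
    outer loop
      vertex 1.33 2.34 0.00
      vertex 0.01 5.91 0.00
      vertex 12.31 6.41 0.00
    endloop
  endfacet
  facet normal 0.0000 0.0000 -1.0000
    outer loop
      vertex 4.49 0.23 0.00
      vertex 1.33 2.34 0.00
      vertex 12.31 6.41 0.00
    endloop
  endfacet
  facet normal 0.0000 0.0000 -1.0000
    outer loop
      vertex 8.30 0.38 0.00
      vertex 4.49 0.23 0.00
      vertex 12.31 6.41 0.00
    endloop
  endfacet
  facet normal 0.0000 0.0000 -1.0000
    outer loop
      vertex 11.29 2.74 0.00
      vertex 8.30 0.38 0.00
      vertex 12.31 6.41 0.00
    endloop
  endfacet
  facet normal 0.8474 0.3133 0.4287
    outer loop
      vertex 12.31 6.41 0.00
      vertex 10.99 9.98 0.00
      vertex 6.16 6.16 12.34
    endloop
  endfacet
  facet normal 0.5016 0.7513 0.4289
    outer loop
      vertex 10.99 9.98 0.00
      vertex 7.83 12.09 0.00
      vertex 6.16 6.16 12.34
    endloop
  endfacet
  facet normal -0.0355 0.9026 0.4290
    outer loop
      vertex 7.83 12.09 0.00
      vertex 4.02 11.94 0.00
      vertex 6.16 6.16 12.34
    endloop
  endfacet
  facet normal -0.5596 0.7090 0.4291
    outer loop
      vertex 4.02 11.94 0.00
      vertex 1.03 9.58 0.00
      vertex 6.16 6.16 12.34
    endloop
  endfacet
  facet normal -0.8704 0.2419 0.4289
    outer loop
      vertex 1.03 9.58 0.00
      vertex 0.01 5.91 0.00
      vertex 6.16 6.16 12.34
    endloop
  endfacet
  facet normal -0.8474 -0.3133 0.4287
    outer loop
      vertex 0.01 5.91 0.00
      vertex 1.33 2.34 0.00
      vertex 6.16 6.16 12.34
    endloop
  endfacet
  facet normal -0.5016 -0.7513 0.4289
    outer loop
      vertex 1.33 2.34 0.00
      vertex 4.49 0.23 0.00
      vertex 6.16 6.16 12.34
    endloop
  endfacet
  facet normal 0.0355 -0.9026 0.4290
    outer loop
      vertex 4.49 0.23 0.00
      vertex 8.30 0.38 0.00
      vertex 6.16 6.16 12.34
    endloop
  endfacet
  facet normal 0.5596 -0.7090 0.4291
    outer loop
      vertex 8.30 0.38 0.00
      vertex 11.29 2.74 0.00
      vertex 6.16 6.16 12.34
    endloop
  endfacet
  facet normal 0.8704 -0.2419 0.4289
    outer loop
      vertex 11.29 2.74 0.00
      vertex 12.31 6.41 0.00
      vertex 6.16 6.16 12.34
    endloop
  endfacet
endsolid part

The G0 Z moves step by Δz≈2.06 mm. The G1 loops shrink linearly with z, so the solid tapers from its base footprint up to z≈12.3. Closing with a flat bottom cap and the tapered top and triangulating gives 18 facets — a regular 10-sided pyramid, base circumscribed radius ≈ 6.16 mm, apex at z ≈ 12.3 mm.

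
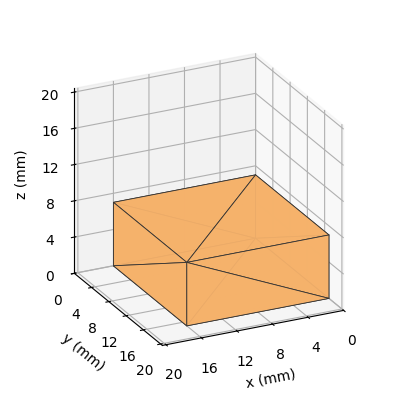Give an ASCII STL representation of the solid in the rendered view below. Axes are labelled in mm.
Reading the render: the shape is a rectangular box, roughly 16 × 17 mm footprint and 7 mm tall (dimensions read to the nearest mm from the axis ticks). For the STL, each face is triangulated and given an outward normal.

solid part
  facet normal 0.0000 0.0000 -1.0000
    outer loop
      vertex 16.000 17.000 0.000
      vertex 16.000 0.000 0.000
      vertex 0.000 0.000 0.000
    endloop
  endfacet
  facet normal 0.0000 0.0000 -1.0000
    outer loop
      vertex 0.000 17.000 0.000
      vertex 16.000 17.000 0.000
      vertex 0.000 0.000 0.000
    endloop
  endfacet
  facet normal 0.0000 0.0000 1.0000
    outer loop
      vertex 0.000 0.000 7.000
      vertex 16.000 0.000 7.000
      vertex 16.000 17.000 7.000
    endloop
  endfacet
  facet normal 0.0000 0.0000 1.0000
    outer loop
      vertex 0.000 0.000 7.000
      vertex 16.000 17.000 7.000
      vertex 0.000 17.000 7.000
    endloop
  endfacet
  facet normal 0.0000 -1.0000 0.0000
    outer loop
      vertex 0.000 0.000 0.000
      vertex 16.000 0.000 0.000
      vertex 16.000 0.000 7.000
    endloop
  endfacet
  facet normal 0.0000 -1.0000 0.0000
    outer loop
      vertex 0.000 0.000 0.000
      vertex 16.000 0.000 7.000
      vertex 0.000 0.000 7.000
    endloop
  endfacet
  facet normal 0.0000 1.0000 0.0000
    outer loop
      vertex 16.000 17.000 7.000
      vertex 16.000 17.000 0.000
      vertex 0.000 17.000 0.000
    endloop
  endfacet
  facet normal 0.0000 1.0000 0.0000
    outer loop
      vertex 0.000 17.000 7.000
      vertex 16.000 17.000 7.000
      vertex 0.000 17.000 0.000
    endloop
  endfacet
  facet normal -1.0000 0.0000 0.0000
    outer loop
      vertex 0.000 17.000 7.000
      vertex 0.000 17.000 0.000
      vertex 0.000 0.000 0.000
    endloop
  endfacet
  facet normal -1.0000 0.0000 0.0000
    outer loop
      vertex 0.000 0.000 7.000
      vertex 0.000 17.000 7.000
      vertex 0.000 0.000 0.000
    endloop
  endfacet
  facet normal 1.0000 0.0000 0.0000
    outer loop
      vertex 16.000 0.000 0.000
      vertex 16.000 17.000 0.000
      vertex 16.000 17.000 7.000
    endloop
  endfacet
  facet normal 1.0000 0.0000 0.0000
    outer loop
      vertex 16.000 0.000 0.000
      vertex 16.000 17.000 7.000
      vertex 16.000 0.000 7.000
    endloop
  endfacet
endsolid part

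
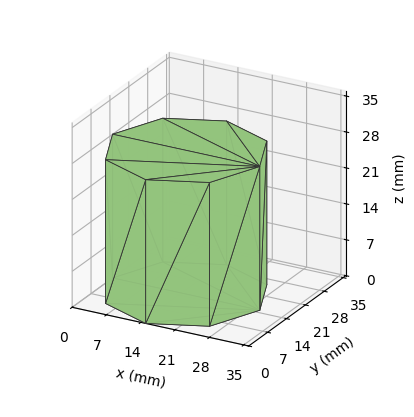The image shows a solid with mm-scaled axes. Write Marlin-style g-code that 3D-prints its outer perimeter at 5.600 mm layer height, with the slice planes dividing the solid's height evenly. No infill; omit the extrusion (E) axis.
Reading the render: the shape is a regular 8-sided prism (a cylinder approximated with 8 flat sides), circumscribed radius ≈ 15 mm, height ≈ 28 mm (dimensions read to the nearest mm from the axis ticks). For the g-code, the solid's height is divided into equal slices at the stated Δz and each level perimeter traced with G1 moves after a G0 lift.

; perimeter-only toolpath
G21 ; units = mm
G90 ; absolute positioning
G28 ; home
; layer 1
G0 Z5.600
G0 X30.000 Y15.000
G1 X25.607 Y25.607
G1 X15.000 Y30.000
G1 X4.393 Y25.607
G1 X0.000 Y15.000
G1 X4.393 Y4.393
G1 X15.000 Y0.000
G1 X25.607 Y4.393
G1 X30.000 Y15.000
; layer 2
G0 Z11.200
G0 X30.000 Y15.000
G1 X25.607 Y25.607
G1 X15.000 Y30.000
G1 X4.393 Y25.607
G1 X0.000 Y15.000
G1 X4.393 Y4.393
G1 X15.000 Y0.000
G1 X25.607 Y4.393
G1 X30.000 Y15.000
; layer 3
G0 Z16.800
G0 X30.000 Y15.000
G1 X25.607 Y25.607
G1 X15.000 Y30.000
G1 X4.393 Y25.607
G1 X0.000 Y15.000
G1 X4.393 Y4.393
G1 X15.000 Y0.000
G1 X25.607 Y4.393
G1 X30.000 Y15.000
; layer 4
G0 Z22.400
G0 X30.000 Y15.000
G1 X25.607 Y25.607
G1 X15.000 Y30.000
G1 X4.393 Y25.607
G1 X0.000 Y15.000
G1 X4.393 Y4.393
G1 X15.000 Y0.000
G1 X25.607 Y4.393
G1 X30.000 Y15.000
; layer 5
G0 Z28.000
G0 X30.000 Y15.000
G1 X25.607 Y25.607
G1 X15.000 Y30.000
G1 X4.393 Y25.607
G1 X0.000 Y15.000
G1 X4.393 Y4.393
G1 X15.000 Y0.000
G1 X25.607 Y4.393
G1 X30.000 Y15.000
M2 ; end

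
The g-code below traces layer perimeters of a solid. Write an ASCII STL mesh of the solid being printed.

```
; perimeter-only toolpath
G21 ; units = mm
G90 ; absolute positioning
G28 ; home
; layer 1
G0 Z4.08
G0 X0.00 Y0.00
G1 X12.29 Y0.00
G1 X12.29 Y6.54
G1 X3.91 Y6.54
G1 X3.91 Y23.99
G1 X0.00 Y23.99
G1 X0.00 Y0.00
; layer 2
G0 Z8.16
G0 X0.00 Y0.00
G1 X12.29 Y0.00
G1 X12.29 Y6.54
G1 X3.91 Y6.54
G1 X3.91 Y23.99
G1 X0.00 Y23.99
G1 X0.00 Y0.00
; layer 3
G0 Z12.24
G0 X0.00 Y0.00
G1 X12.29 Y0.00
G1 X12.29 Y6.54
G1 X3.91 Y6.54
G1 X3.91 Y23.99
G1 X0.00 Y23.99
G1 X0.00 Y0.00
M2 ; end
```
solid part
  facet normal 0.0000 0.0000 -1.0000
    outer loop
      vertex 12.29 6.54 0.00
      vertex 12.29 0.00 0.00
      vertex 0.00 0.00 0.00
    endloop
  endfacet
  facet normal 0.0000 0.0000 -1.0000
    outer loop
      vertex 3.91 6.54 0.00
      vertex 12.29 6.54 0.00
      vertex 0.00 0.00 0.00
    endloop
  endfacet
  facet normal 0.0000 0.0000 -1.0000
    outer loop
      vertex 3.91 23.99 0.00
      vertex 3.91 6.54 0.00
      vertex 0.00 0.00 0.00
    endloop
  endfacet
  facet normal 0.0000 0.0000 -1.0000
    outer loop
      vertex 0.00 23.99 0.00
      vertex 3.91 23.99 0.00
      vertex 0.00 0.00 0.00
    endloop
  endfacet
  facet normal 0.0000 0.0000 1.0000
    outer loop
      vertex 0.00 0.00 12.24
      vertex 12.29 0.00 12.24
      vertex 12.29 6.54 12.24
    endloop
  endfacet
  facet normal 0.0000 0.0000 1.0000
    outer loop
      vertex 0.00 0.00 12.24
      vertex 12.29 6.54 12.24
      vertex 3.91 6.54 12.24
    endloop
  endfacet
  facet normal 0.0000 0.0000 1.0000
    outer loop
      vertex 0.00 0.00 12.24
      vertex 3.91 6.54 12.24
      vertex 3.91 23.99 12.24
    endloop
  endfacet
  facet normal 0.0000 0.0000 1.0000
    outer loop
      vertex 0.00 0.00 12.24
      vertex 3.91 23.99 12.24
      vertex 0.00 23.99 12.24
    endloop
  endfacet
  facet normal 0.0000 -1.0000 0.0000
    outer loop
      vertex 0.00 0.00 0.00
      vertex 12.29 0.00 0.00
      vertex 12.29 0.00 12.24
    endloop
  endfacet
  facet normal 0.0000 -1.0000 0.0000
    outer loop
      vertex 0.00 0.00 0.00
      vertex 12.29 0.00 12.24
      vertex 0.00 0.00 12.24
    endloop
  endfacet
  facet normal 1.0000 0.0000 0.0000
    outer loop
      vertex 12.29 0.00 0.00
      vertex 12.29 6.54 0.00
      vertex 12.29 6.54 12.24
    endloop
  endfacet
  facet normal 1.0000 0.0000 0.0000
    outer loop
      vertex 12.29 0.00 0.00
      vertex 12.29 6.54 12.24
      vertex 12.29 0.00 12.24
    endloop
  endfacet
  facet normal 0.0000 1.0000 0.0000
    outer loop
      vertex 12.29 6.54 0.00
      vertex 3.91 6.54 0.00
      vertex 3.91 6.54 12.24
    endloop
  endfacet
  facet normal 0.0000 1.0000 0.0000
    outer loop
      vertex 12.29 6.54 0.00
      vertex 3.91 6.54 12.24
      vertex 12.29 6.54 12.24
    endloop
  endfacet
  facet normal 1.0000 0.0000 0.0000
    outer loop
      vertex 3.91 6.54 0.00
      vertex 3.91 23.99 0.00
      vertex 3.91 23.99 12.24
    endloop
  endfacet
  facet normal 1.0000 0.0000 0.0000
    outer loop
      vertex 3.91 6.54 0.00
      vertex 3.91 23.99 12.24
      vertex 3.91 6.54 12.24
    endloop
  endfacet
  facet normal 0.0000 1.0000 0.0000
    outer loop
      vertex 3.91 23.99 0.00
      vertex 0.00 23.99 0.00
      vertex 0.00 23.99 12.24
    endloop
  endfacet
  facet normal 0.0000 1.0000 0.0000
    outer loop
      vertex 3.91 23.99 0.00
      vertex 0.00 23.99 12.24
      vertex 3.91 23.99 12.24
    endloop
  endfacet
  facet normal -1.0000 0.0000 0.0000
    outer loop
      vertex 0.00 23.99 0.00
      vertex 0.00 0.00 0.00
      vertex 0.00 0.00 12.24
    endloop
  endfacet
  facet normal -1.0000 0.0000 0.0000
    outer loop
      vertex 0.00 23.99 0.00
      vertex 0.00 0.00 12.24
      vertex 0.00 23.99 12.24
    endloop
  endfacet
endsolid part

The G0 Z moves step by Δz≈4.08 mm. Every layer's G1 loop is the same polygon, so the solid is a straight extrusion of it from z=0 to z≈12.2. Closing with flat bottom and top caps and triangulating gives 20 facets — an L-shaped prism: outer 12.3 × 24 mm, arm thicknesses ≈ 6.54 mm (horizontal) and 3.91 mm (vertical), extruded 12.2 mm in z.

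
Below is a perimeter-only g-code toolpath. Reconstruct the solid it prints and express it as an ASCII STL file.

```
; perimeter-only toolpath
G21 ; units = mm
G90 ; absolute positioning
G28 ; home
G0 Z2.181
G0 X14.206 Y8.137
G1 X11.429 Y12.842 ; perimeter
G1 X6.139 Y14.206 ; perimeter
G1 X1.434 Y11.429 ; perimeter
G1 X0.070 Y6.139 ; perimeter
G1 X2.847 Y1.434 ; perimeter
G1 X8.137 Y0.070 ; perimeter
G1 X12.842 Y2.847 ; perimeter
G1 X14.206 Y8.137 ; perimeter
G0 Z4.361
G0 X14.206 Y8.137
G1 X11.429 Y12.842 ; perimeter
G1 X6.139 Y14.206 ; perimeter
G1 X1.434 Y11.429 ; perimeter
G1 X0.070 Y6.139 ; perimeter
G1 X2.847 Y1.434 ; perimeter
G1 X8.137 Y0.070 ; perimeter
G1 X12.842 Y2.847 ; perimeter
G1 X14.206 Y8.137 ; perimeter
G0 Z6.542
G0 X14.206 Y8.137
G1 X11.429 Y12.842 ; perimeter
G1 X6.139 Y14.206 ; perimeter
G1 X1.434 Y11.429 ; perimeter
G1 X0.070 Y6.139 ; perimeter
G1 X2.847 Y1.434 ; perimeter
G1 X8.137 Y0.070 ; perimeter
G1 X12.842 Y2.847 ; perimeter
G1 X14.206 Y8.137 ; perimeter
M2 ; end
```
solid part
  facet normal 0.0000 0.0000 -1.0000
    outer loop
      vertex 6.139 14.206 0.000
      vertex 11.429 12.842 0.000
      vertex 14.206 8.137 0.000
    endloop
  endfacet
  facet normal 0.0000 0.0000 -1.0000
    outer loop
      vertex 1.434 11.429 0.000
      vertex 6.139 14.206 0.000
      vertex 14.206 8.137 0.000
    endloop
  endfacet
  facet normal 0.0000 0.0000 -1.0000
    outer loop
      vertex 0.070 6.139 0.000
      vertex 1.434 11.429 0.000
      vertex 14.206 8.137 0.000
    endloop
  endfacet
  facet normal 0.0000 0.0000 -1.0000
    outer loop
      vertex 2.847 1.434 0.000
      vertex 0.070 6.139 0.000
      vertex 14.206 8.137 0.000
    endloop
  endfacet
  facet normal 0.0000 0.0000 -1.0000
    outer loop
      vertex 8.137 0.070 0.000
      vertex 2.847 1.434 0.000
      vertex 14.206 8.137 0.000
    endloop
  endfacet
  facet normal 0.0000 0.0000 -1.0000
    outer loop
      vertex 12.842 2.847 0.000
      vertex 8.137 0.070 0.000
      vertex 14.206 8.137 0.000
    endloop
  endfacet
  facet normal 0.0000 0.0000 1.0000
    outer loop
      vertex 14.206 8.137 6.542
      vertex 11.429 12.842 6.542
      vertex 6.139 14.206 6.542
    endloop
  endfacet
  facet normal 0.0000 0.0000 1.0000
    outer loop
      vertex 14.206 8.137 6.542
      vertex 6.139 14.206 6.542
      vertex 1.434 11.429 6.542
    endloop
  endfacet
  facet normal 0.0000 0.0000 1.0000
    outer loop
      vertex 14.206 8.137 6.542
      vertex 1.434 11.429 6.542
      vertex 0.070 6.139 6.542
    endloop
  endfacet
  facet normal 0.0000 0.0000 1.0000
    outer loop
      vertex 14.206 8.137 6.542
      vertex 0.070 6.139 6.542
      vertex 2.847 1.434 6.542
    endloop
  endfacet
  facet normal 0.0000 0.0000 1.0000
    outer loop
      vertex 14.206 8.137 6.542
      vertex 2.847 1.434 6.542
      vertex 8.137 0.070 6.542
    endloop
  endfacet
  facet normal 0.0000 0.0000 1.0000
    outer loop
      vertex 14.206 8.137 6.542
      vertex 8.137 0.070 6.542
      vertex 12.842 2.847 6.542
    endloop
  endfacet
  facet normal 0.8612 0.5083 0.0000
    outer loop
      vertex 14.206 8.137 0.000
      vertex 11.429 12.842 0.000
      vertex 11.429 12.842 6.542
    endloop
  endfacet
  facet normal 0.8612 0.5083 0.0000
    outer loop
      vertex 14.206 8.137 0.000
      vertex 11.429 12.842 6.542
      vertex 14.206 8.137 6.542
    endloop
  endfacet
  facet normal 0.2497 0.9683 0.0000
    outer loop
      vertex 11.429 12.842 0.000
      vertex 6.139 14.206 0.000
      vertex 6.139 14.206 6.542
    endloop
  endfacet
  facet normal 0.2497 0.9683 0.0000
    outer loop
      vertex 11.429 12.842 0.000
      vertex 6.139 14.206 6.542
      vertex 11.429 12.842 6.542
    endloop
  endfacet
  facet normal -0.5083 0.8612 0.0000
    outer loop
      vertex 6.139 14.206 0.000
      vertex 1.434 11.429 0.000
      vertex 1.434 11.429 6.542
    endloop
  endfacet
  facet normal -0.5083 0.8612 0.0000
    outer loop
      vertex 6.139 14.206 0.000
      vertex 1.434 11.429 6.542
      vertex 6.139 14.206 6.542
    endloop
  endfacet
  facet normal -0.9683 0.2497 0.0000
    outer loop
      vertex 1.434 11.429 0.000
      vertex 0.070 6.139 0.000
      vertex 0.070 6.139 6.542
    endloop
  endfacet
  facet normal -0.9683 0.2497 0.0000
    outer loop
      vertex 1.434 11.429 0.000
      vertex 0.070 6.139 6.542
      vertex 1.434 11.429 6.542
    endloop
  endfacet
  facet normal -0.8612 -0.5083 0.0000
    outer loop
      vertex 0.070 6.139 0.000
      vertex 2.847 1.434 0.000
      vertex 2.847 1.434 6.542
    endloop
  endfacet
  facet normal -0.8612 -0.5083 0.0000
    outer loop
      vertex 0.070 6.139 0.000
      vertex 2.847 1.434 6.542
      vertex 0.070 6.139 6.542
    endloop
  endfacet
  facet normal -0.2497 -0.9683 0.0000
    outer loop
      vertex 2.847 1.434 0.000
      vertex 8.137 0.070 0.000
      vertex 8.137 0.070 6.542
    endloop
  endfacet
  facet normal -0.2497 -0.9683 0.0000
    outer loop
      vertex 2.847 1.434 0.000
      vertex 8.137 0.070 6.542
      vertex 2.847 1.434 6.542
    endloop
  endfacet
  facet normal 0.5083 -0.8612 0.0000
    outer loop
      vertex 8.137 0.070 0.000
      vertex 12.842 2.847 0.000
      vertex 12.842 2.847 6.542
    endloop
  endfacet
  facet normal 0.5083 -0.8612 0.0000
    outer loop
      vertex 8.137 0.070 0.000
      vertex 12.842 2.847 6.542
      vertex 8.137 0.070 6.542
    endloop
  endfacet
  facet normal 0.9683 -0.2497 0.0000
    outer loop
      vertex 12.842 2.847 0.000
      vertex 14.206 8.137 0.000
      vertex 14.206 8.137 6.542
    endloop
  endfacet
  facet normal 0.9683 -0.2497 0.0000
    outer loop
      vertex 12.842 2.847 0.000
      vertex 14.206 8.137 6.542
      vertex 12.842 2.847 6.542
    endloop
  endfacet
endsolid part

The G0 Z moves step by Δz≈2.181 mm. Every layer's G1 loop is the same polygon, so the solid is a straight extrusion of it from z=0 to z≈6.54. Closing with flat bottom and top caps and triangulating gives 28 facets — a regular 8-sided prism (a cylinder approximated with 8 flat sides), circumscribed radius ≈ 7.14 mm, height ≈ 6.54 mm.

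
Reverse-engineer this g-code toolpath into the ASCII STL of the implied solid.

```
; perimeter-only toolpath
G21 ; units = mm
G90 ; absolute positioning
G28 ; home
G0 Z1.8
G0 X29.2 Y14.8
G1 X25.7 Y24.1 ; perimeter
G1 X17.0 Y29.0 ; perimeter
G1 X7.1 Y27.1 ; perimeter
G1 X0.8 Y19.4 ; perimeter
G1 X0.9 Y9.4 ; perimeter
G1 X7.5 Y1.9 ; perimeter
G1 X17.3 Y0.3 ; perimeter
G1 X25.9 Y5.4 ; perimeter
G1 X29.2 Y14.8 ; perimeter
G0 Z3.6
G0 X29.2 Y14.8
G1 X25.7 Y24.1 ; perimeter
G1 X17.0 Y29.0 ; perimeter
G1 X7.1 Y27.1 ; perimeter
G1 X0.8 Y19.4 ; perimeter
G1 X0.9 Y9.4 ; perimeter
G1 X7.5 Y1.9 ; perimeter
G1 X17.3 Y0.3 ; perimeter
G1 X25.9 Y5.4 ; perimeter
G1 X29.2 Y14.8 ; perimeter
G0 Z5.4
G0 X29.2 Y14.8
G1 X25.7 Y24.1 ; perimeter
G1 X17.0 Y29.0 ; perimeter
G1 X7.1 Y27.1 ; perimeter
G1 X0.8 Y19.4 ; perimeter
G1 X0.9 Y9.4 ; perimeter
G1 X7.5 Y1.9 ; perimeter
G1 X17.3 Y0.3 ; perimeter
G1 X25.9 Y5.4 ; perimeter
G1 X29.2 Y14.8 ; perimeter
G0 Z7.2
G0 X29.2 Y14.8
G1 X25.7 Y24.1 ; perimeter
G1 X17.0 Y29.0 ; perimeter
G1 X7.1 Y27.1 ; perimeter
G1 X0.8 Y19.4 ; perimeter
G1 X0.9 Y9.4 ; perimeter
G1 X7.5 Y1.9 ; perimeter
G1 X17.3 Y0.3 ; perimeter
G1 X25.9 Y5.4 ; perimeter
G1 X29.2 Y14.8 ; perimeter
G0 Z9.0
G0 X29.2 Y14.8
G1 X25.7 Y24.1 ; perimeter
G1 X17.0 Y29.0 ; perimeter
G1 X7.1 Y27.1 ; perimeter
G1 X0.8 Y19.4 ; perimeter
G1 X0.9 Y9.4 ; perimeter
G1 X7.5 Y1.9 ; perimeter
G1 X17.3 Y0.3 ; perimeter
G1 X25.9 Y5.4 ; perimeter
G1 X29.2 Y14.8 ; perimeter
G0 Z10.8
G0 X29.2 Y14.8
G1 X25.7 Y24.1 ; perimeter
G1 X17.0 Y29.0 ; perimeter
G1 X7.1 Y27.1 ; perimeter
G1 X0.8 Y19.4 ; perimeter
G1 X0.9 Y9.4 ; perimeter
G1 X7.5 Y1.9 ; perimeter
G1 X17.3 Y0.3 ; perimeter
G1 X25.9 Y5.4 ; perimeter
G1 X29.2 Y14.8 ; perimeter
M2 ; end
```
solid part
  facet normal 0.0000 0.0000 -1.0000
    outer loop
      vertex 17.0 29.0 0.0
      vertex 25.7 24.1 0.0
      vertex 29.2 14.8 0.0
    endloop
  endfacet
  facet normal 0.0000 0.0000 -1.0000
    outer loop
      vertex 7.1 27.1 0.0
      vertex 17.0 29.0 0.0
      vertex 29.2 14.8 0.0
    endloop
  endfacet
  facet normal 0.0000 0.0000 -1.0000
    outer loop
      vertex 0.8 19.4 0.0
      vertex 7.1 27.1 0.0
      vertex 29.2 14.8 0.0
    endloop
  endfacet
  facet normal 0.0000 0.0000 -1.0000
    outer loop
      vertex 0.9 9.4 0.0
      vertex 0.8 19.4 0.0
      vertex 29.2 14.8 0.0
    endloop
  endfacet
  facet normal 0.0000 0.0000 -1.0000
    outer loop
      vertex 7.5 1.9 0.0
      vertex 0.9 9.4 0.0
      vertex 29.2 14.8 0.0
    endloop
  endfacet
  facet normal 0.0000 0.0000 -1.0000
    outer loop
      vertex 17.3 0.3 0.0
      vertex 7.5 1.9 0.0
      vertex 29.2 14.8 0.0
    endloop
  endfacet
  facet normal 0.0000 0.0000 -1.0000
    outer loop
      vertex 25.9 5.4 0.0
      vertex 17.3 0.3 0.0
      vertex 29.2 14.8 0.0
    endloop
  endfacet
  facet normal 0.0000 0.0000 1.0000
    outer loop
      vertex 29.2 14.8 10.8
      vertex 25.7 24.1 10.8
      vertex 17.0 29.0 10.8
    endloop
  endfacet
  facet normal 0.0000 0.0000 1.0000
    outer loop
      vertex 29.2 14.8 10.8
      vertex 17.0 29.0 10.8
      vertex 7.1 27.1 10.8
    endloop
  endfacet
  facet normal 0.0000 0.0000 1.0000
    outer loop
      vertex 29.2 14.8 10.8
      vertex 7.1 27.1 10.8
      vertex 0.8 19.4 10.8
    endloop
  endfacet
  facet normal 0.0000 0.0000 1.0000
    outer loop
      vertex 29.2 14.8 10.8
      vertex 0.8 19.4 10.8
      vertex 0.9 9.4 10.8
    endloop
  endfacet
  facet normal 0.0000 0.0000 1.0000
    outer loop
      vertex 29.2 14.8 10.8
      vertex 0.9 9.4 10.8
      vertex 7.5 1.9 10.8
    endloop
  endfacet
  facet normal 0.0000 0.0000 1.0000
    outer loop
      vertex 29.2 14.8 10.8
      vertex 7.5 1.9 10.8
      vertex 17.3 0.3 10.8
    endloop
  endfacet
  facet normal 0.0000 0.0000 1.0000
    outer loop
      vertex 29.2 14.8 10.8
      vertex 17.3 0.3 10.8
      vertex 25.9 5.4 10.8
    endloop
  endfacet
  facet normal 0.9359 0.3522 0.0000
    outer loop
      vertex 29.2 14.8 0.0
      vertex 25.7 24.1 0.0
      vertex 25.7 24.1 10.8
    endloop
  endfacet
  facet normal 0.9359 0.3522 0.0000
    outer loop
      vertex 29.2 14.8 0.0
      vertex 25.7 24.1 10.8
      vertex 29.2 14.8 10.8
    endloop
  endfacet
  facet normal 0.4907 0.8713 0.0000
    outer loop
      vertex 25.7 24.1 0.0
      vertex 17.0 29.0 0.0
      vertex 17.0 29.0 10.8
    endloop
  endfacet
  facet normal 0.4907 0.8713 0.0000
    outer loop
      vertex 25.7 24.1 0.0
      vertex 17.0 29.0 10.8
      vertex 25.7 24.1 10.8
    endloop
  endfacet
  facet normal -0.1885 0.9821 0.0000
    outer loop
      vertex 17.0 29.0 0.0
      vertex 7.1 27.1 0.0
      vertex 7.1 27.1 10.8
    endloop
  endfacet
  facet normal -0.1885 0.9821 0.0000
    outer loop
      vertex 17.0 29.0 0.0
      vertex 7.1 27.1 10.8
      vertex 17.0 29.0 10.8
    endloop
  endfacet
  facet normal -0.7740 0.6332 0.0000
    outer loop
      vertex 7.1 27.1 0.0
      vertex 0.8 19.4 0.0
      vertex 0.8 19.4 10.8
    endloop
  endfacet
  facet normal -0.7740 0.6332 0.0000
    outer loop
      vertex 7.1 27.1 0.0
      vertex 0.8 19.4 10.8
      vertex 7.1 27.1 10.8
    endloop
  endfacet
  facet normal -1.0000 -0.0100 0.0000
    outer loop
      vertex 0.8 19.4 0.0
      vertex 0.9 9.4 0.0
      vertex 0.9 9.4 10.8
    endloop
  endfacet
  facet normal -1.0000 -0.0100 0.0000
    outer loop
      vertex 0.8 19.4 0.0
      vertex 0.9 9.4 10.8
      vertex 0.8 19.4 10.8
    endloop
  endfacet
  facet normal -0.7507 -0.6606 0.0000
    outer loop
      vertex 0.9 9.4 0.0
      vertex 7.5 1.9 0.0
      vertex 7.5 1.9 10.8
    endloop
  endfacet
  facet normal -0.7507 -0.6606 0.0000
    outer loop
      vertex 0.9 9.4 0.0
      vertex 7.5 1.9 10.8
      vertex 0.9 9.4 10.8
    endloop
  endfacet
  facet normal -0.1611 -0.9869 0.0000
    outer loop
      vertex 7.5 1.9 0.0
      vertex 17.3 0.3 0.0
      vertex 17.3 0.3 10.8
    endloop
  endfacet
  facet normal -0.1611 -0.9869 0.0000
    outer loop
      vertex 7.5 1.9 0.0
      vertex 17.3 0.3 10.8
      vertex 7.5 1.9 10.8
    endloop
  endfacet
  facet normal 0.5101 -0.8601 0.0000
    outer loop
      vertex 17.3 0.3 0.0
      vertex 25.9 5.4 0.0
      vertex 25.9 5.4 10.8
    endloop
  endfacet
  facet normal 0.5101 -0.8601 0.0000
    outer loop
      vertex 17.3 0.3 0.0
      vertex 25.9 5.4 10.8
      vertex 17.3 0.3 10.8
    endloop
  endfacet
  facet normal 0.9435 -0.3312 0.0000
    outer loop
      vertex 25.9 5.4 0.0
      vertex 29.2 14.8 0.0
      vertex 29.2 14.8 10.8
    endloop
  endfacet
  facet normal 0.9435 -0.3312 0.0000
    outer loop
      vertex 25.9 5.4 0.0
      vertex 29.2 14.8 10.8
      vertex 25.9 5.4 10.8
    endloop
  endfacet
endsolid part

The G0 Z moves step by Δz≈1.8 mm. Every layer's G1 loop is the same polygon, so the solid is a straight extrusion of it from z=0 to z≈10.8. Closing with flat bottom and top caps and triangulating gives 32 facets — a regular 9-sided prism (a cylinder approximated with 9 flat sides), circumscribed radius ≈ 14.6 mm, height ≈ 10.8 mm.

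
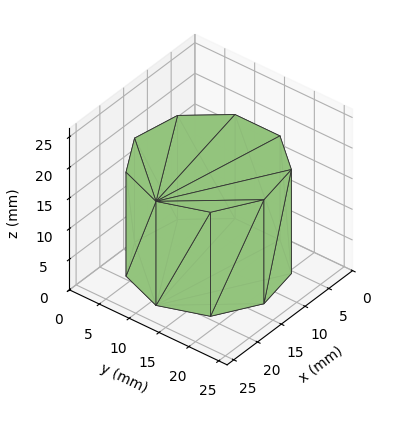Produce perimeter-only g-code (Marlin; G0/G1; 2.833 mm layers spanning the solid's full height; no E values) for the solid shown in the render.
Reading the render: the shape is a regular 9-sided prism (a cylinder approximated with 9 flat sides), circumscribed radius ≈ 11 mm, height ≈ 17 mm (dimensions read to the nearest mm from the axis ticks). For the g-code, the solid's height is divided into equal slices at the stated Δz and each level perimeter traced with G1 moves after a G0 lift.

; perimeter-only toolpath
G21 ; units = mm
G90 ; absolute positioning
G28 ; home
; layer 1
G0 Z2.833
G0 X22.000 Y11.000
G1 X19.426 Y18.071
G1 X12.910 Y21.833
G1 X5.500 Y20.526
G1 X0.663 Y14.762
G1 X0.663 Y7.238
G1 X5.500 Y1.474
G1 X12.910 Y0.167
G1 X19.426 Y3.929
G1 X22.000 Y11.000
; layer 2
G0 Z5.667
G0 X22.000 Y11.000
G1 X19.426 Y18.071
G1 X12.910 Y21.833
G1 X5.500 Y20.526
G1 X0.663 Y14.762
G1 X0.663 Y7.238
G1 X5.500 Y1.474
G1 X12.910 Y0.167
G1 X19.426 Y3.929
G1 X22.000 Y11.000
; layer 3
G0 Z8.500
G0 X22.000 Y11.000
G1 X19.426 Y18.071
G1 X12.910 Y21.833
G1 X5.500 Y20.526
G1 X0.663 Y14.762
G1 X0.663 Y7.238
G1 X5.500 Y1.474
G1 X12.910 Y0.167
G1 X19.426 Y3.929
G1 X22.000 Y11.000
; layer 4
G0 Z11.333
G0 X22.000 Y11.000
G1 X19.426 Y18.071
G1 X12.910 Y21.833
G1 X5.500 Y20.526
G1 X0.663 Y14.762
G1 X0.663 Y7.238
G1 X5.500 Y1.474
G1 X12.910 Y0.167
G1 X19.426 Y3.929
G1 X22.000 Y11.000
; layer 5
G0 Z14.167
G0 X22.000 Y11.000
G1 X19.426 Y18.071
G1 X12.910 Y21.833
G1 X5.500 Y20.526
G1 X0.663 Y14.762
G1 X0.663 Y7.238
G1 X5.500 Y1.474
G1 X12.910 Y0.167
G1 X19.426 Y3.929
G1 X22.000 Y11.000
; layer 6
G0 Z17.000
G0 X22.000 Y11.000
G1 X19.426 Y18.071
G1 X12.910 Y21.833
G1 X5.500 Y20.526
G1 X0.663 Y14.762
G1 X0.663 Y7.238
G1 X5.500 Y1.474
G1 X12.910 Y0.167
G1 X19.426 Y3.929
G1 X22.000 Y11.000
M2 ; end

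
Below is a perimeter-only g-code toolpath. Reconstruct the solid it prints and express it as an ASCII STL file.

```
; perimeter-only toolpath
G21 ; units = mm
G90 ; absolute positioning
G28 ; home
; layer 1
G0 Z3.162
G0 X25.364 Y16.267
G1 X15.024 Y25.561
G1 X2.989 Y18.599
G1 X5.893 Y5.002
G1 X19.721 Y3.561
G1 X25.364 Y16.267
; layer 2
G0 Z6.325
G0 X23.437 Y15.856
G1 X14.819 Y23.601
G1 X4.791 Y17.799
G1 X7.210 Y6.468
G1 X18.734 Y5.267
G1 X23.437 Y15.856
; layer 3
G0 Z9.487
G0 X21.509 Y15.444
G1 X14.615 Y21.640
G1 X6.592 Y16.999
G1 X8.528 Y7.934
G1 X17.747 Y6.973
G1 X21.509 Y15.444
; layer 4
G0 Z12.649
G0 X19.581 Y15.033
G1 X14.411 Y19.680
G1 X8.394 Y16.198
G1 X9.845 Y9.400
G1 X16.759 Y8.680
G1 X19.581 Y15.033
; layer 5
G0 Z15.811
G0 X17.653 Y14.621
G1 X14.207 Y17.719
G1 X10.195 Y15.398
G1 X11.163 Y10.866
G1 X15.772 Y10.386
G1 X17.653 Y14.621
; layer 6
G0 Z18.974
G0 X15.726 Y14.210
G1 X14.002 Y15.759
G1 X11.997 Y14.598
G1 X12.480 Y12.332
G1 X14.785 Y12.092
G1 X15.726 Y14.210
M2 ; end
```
solid part
  facet normal 0.0000 0.0000 -1.0000
    outer loop
      vertex 1.188 19.399 0.000
      vertex 15.228 27.522 0.000
      vertex 27.292 16.679 0.000
    endloop
  endfacet
  facet normal 0.0000 0.0000 -1.0000
    outer loop
      vertex 4.575 3.536 0.000
      vertex 1.188 19.399 0.000
      vertex 27.292 16.679 0.000
    endloop
  endfacet
  facet normal 0.0000 0.0000 -1.0000
    outer loop
      vertex 20.708 1.855 0.000
      vertex 4.575 3.536 0.000
      vertex 27.292 16.679 0.000
    endloop
  endfacet
  facet normal 0.5969 0.6641 0.4503
    outer loop
      vertex 27.292 16.679 0.000
      vertex 15.228 27.522 0.000
      vertex 13.798 13.798 22.136
    endloop
  endfacet
  facet normal -0.4471 0.7729 0.4503
    outer loop
      vertex 15.228 27.522 0.000
      vertex 1.188 19.399 0.000
      vertex 13.798 13.798 22.136
    endloop
  endfacet
  facet normal -0.8732 -0.1864 0.4503
    outer loop
      vertex 1.188 19.399 0.000
      vertex 4.575 3.536 0.000
      vertex 13.798 13.798 22.136
    endloop
  endfacet
  facet normal -0.0925 -0.8881 0.4503
    outer loop
      vertex 4.575 3.536 0.000
      vertex 20.708 1.855 0.000
      vertex 13.798 13.798 22.136
    endloop
  endfacet
  facet normal 0.8160 -0.3624 0.4503
    outer loop
      vertex 20.708 1.855 0.000
      vertex 27.292 16.679 0.000
      vertex 13.798 13.798 22.136
    endloop
  endfacet
endsolid part

The G0 Z moves step by Δz≈3.162 mm. The G1 loops shrink linearly with z, so the solid tapers from its base footprint up to z≈22.1. Closing with a flat bottom cap and the tapered top and triangulating gives 8 facets — a regular 5-sided pyramid, base circumscribed radius ≈ 13.8 mm, apex at z ≈ 22.1 mm.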